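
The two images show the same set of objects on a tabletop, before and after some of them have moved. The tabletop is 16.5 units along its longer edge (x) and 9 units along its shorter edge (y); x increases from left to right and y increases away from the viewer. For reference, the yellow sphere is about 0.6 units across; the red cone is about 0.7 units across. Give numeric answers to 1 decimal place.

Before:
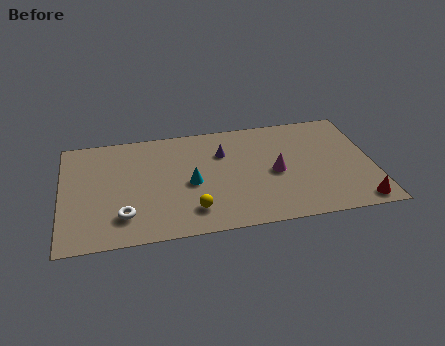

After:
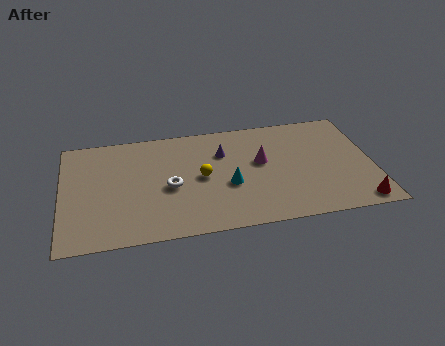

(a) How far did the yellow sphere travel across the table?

2.7

The yellow sphere was near (6.8, 1.9) before and (7.4, 4.5) after, so it travelled √(0.6² + 2.6²) ≈ 2.7 units.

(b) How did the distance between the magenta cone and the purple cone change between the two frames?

-1.1

Before: roughly 3.4 units apart; after: 2.3. That's 1.1 units closer together.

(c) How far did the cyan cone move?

2.1

The cyan cone moved from about (6.8, 4.1) to (8.8, 3.6), a distance of √(2.0² + 0.5²) ≈ 2.1.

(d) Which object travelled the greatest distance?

the white torus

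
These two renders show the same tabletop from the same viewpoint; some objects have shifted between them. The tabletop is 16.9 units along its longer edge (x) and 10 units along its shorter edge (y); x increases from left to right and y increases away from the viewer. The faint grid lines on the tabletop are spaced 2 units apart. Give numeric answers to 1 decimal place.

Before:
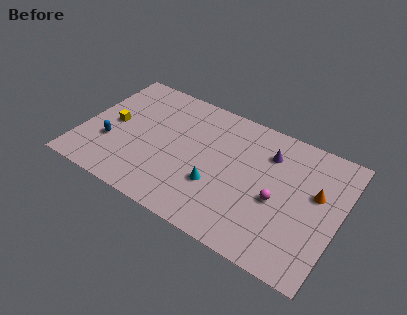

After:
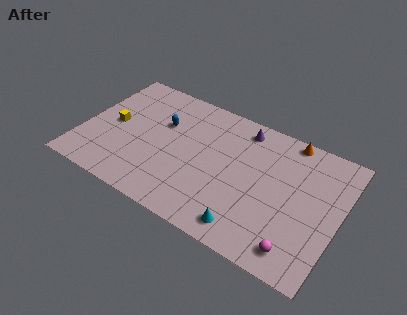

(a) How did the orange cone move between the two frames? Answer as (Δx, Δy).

(-2.2, 3.2)

From the two frames, the orange cone sits at roughly (15.3, 6.0) before and (13.1, 9.2) after.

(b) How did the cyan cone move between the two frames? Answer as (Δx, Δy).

(2.4, -2.0)

The cyan cone was at about (9.1, 3.4) and moved to about (11.5, 1.4).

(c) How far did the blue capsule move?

4.3

The blue capsule was near (2.0, 3.4) before and (5.0, 6.5) after, so it travelled √(3.0² + 3.1²) ≈ 4.3 units.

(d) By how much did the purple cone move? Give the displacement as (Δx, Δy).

(-1.9, 1.1)

The purple cone started near (12.0, 7.5) and ended near (10.1, 8.6).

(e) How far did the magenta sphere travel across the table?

3.3

The magenta sphere moved from about (13.0, 4.3) to (14.7, 1.5), a distance of √(1.7² + 2.8²) ≈ 3.3.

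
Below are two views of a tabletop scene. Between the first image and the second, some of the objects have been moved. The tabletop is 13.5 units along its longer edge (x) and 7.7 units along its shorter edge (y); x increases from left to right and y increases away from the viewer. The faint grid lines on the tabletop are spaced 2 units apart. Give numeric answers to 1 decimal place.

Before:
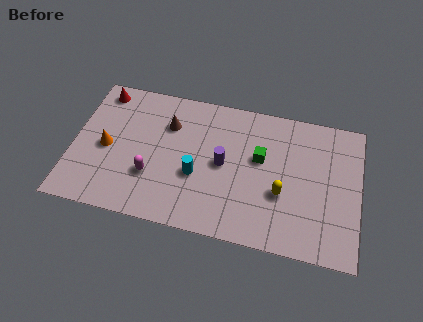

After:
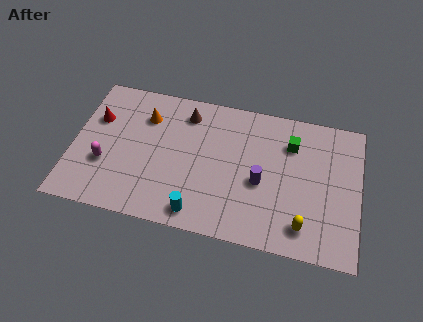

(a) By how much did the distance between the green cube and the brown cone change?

+0.5

Before: roughly 4.5 units apart; after: 5.0. That's 0.5 units further apart.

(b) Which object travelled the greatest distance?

the orange cone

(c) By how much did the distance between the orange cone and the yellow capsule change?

+0.5

They were about 8.3 units apart before and 8.8 after — 0.5 units further apart.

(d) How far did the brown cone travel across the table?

1.1

The brown cone moved from about (4.4, 5.5) to (5.2, 6.3), a distance of √(0.8² + 0.8²) ≈ 1.1.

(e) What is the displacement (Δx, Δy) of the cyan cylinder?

(0.2, -2.0)

From the two frames, the cyan cylinder sits at roughly (5.9, 3.0) before and (6.1, 1.0) after.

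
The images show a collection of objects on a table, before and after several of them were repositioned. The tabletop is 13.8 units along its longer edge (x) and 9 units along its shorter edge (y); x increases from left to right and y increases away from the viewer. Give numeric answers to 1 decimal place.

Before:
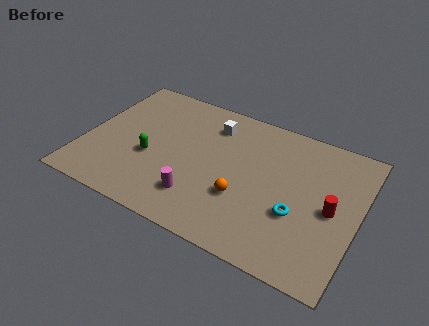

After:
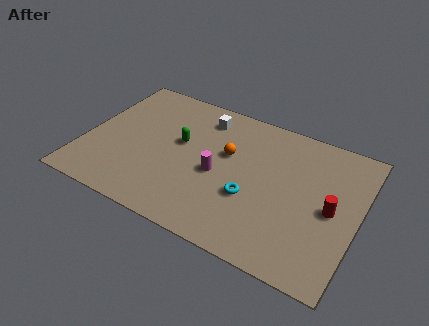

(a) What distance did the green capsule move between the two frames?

2.1

The green capsule was near (3.4, 3.6) before and (4.7, 5.2) after, so it travelled √(1.3² + 1.6²) ≈ 2.1 units.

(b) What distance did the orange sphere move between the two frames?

2.6

The orange sphere was near (8.2, 3.1) before and (7.1, 5.5) after, so it travelled √(1.1² + 2.4²) ≈ 2.6 units.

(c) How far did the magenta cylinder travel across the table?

2.0

The magenta cylinder moved from about (6.1, 2.1) to (6.8, 4.0), a distance of √(0.7² + 1.9²) ≈ 2.0.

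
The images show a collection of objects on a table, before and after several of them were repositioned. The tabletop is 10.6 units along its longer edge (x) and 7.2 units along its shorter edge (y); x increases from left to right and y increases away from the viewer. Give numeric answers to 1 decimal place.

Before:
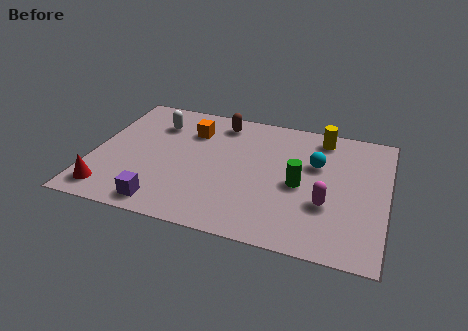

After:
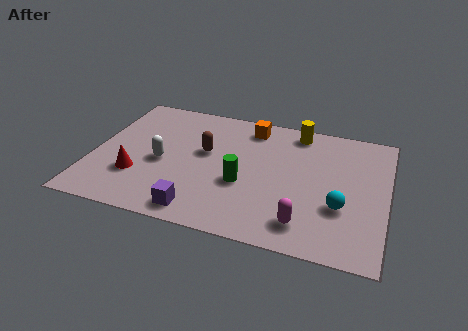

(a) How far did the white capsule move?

2.2

The white capsule moved from about (2.1, 5.4) to (2.5, 3.2), a distance of √(0.4² + 2.2²) ≈ 2.2.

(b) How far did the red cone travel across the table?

1.4

The red cone moved from about (0.8, 1.1) to (1.7, 2.2), a distance of √(0.9² + 1.1²) ≈ 1.4.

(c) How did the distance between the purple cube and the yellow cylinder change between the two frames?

-1.3

They were about 7.5 units apart before and 6.2 after — 1.3 units closer together.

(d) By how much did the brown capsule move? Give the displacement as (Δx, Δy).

(-0.4, -1.9)

The brown capsule started near (4.4, 6.1) and ended near (4.0, 4.2).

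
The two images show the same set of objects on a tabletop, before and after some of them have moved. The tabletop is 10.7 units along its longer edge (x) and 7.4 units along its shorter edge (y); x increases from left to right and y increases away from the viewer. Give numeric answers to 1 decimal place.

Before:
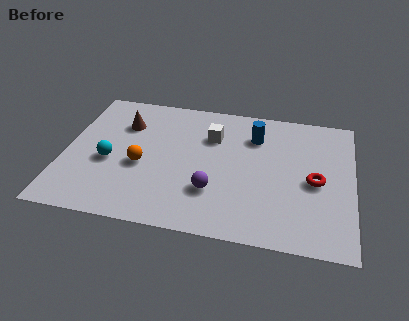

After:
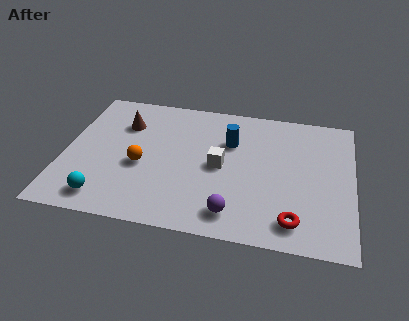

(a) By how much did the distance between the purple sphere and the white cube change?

-0.5

The distance was about 3.0 in the first image and 2.5 in the second, so they moved 0.5 units closer together.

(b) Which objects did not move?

the brown cone and the orange sphere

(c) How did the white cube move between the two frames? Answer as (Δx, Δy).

(0.4, -1.6)

From the two frames, the white cube sits at roughly (5.4, 5.2) before and (5.8, 3.6) after.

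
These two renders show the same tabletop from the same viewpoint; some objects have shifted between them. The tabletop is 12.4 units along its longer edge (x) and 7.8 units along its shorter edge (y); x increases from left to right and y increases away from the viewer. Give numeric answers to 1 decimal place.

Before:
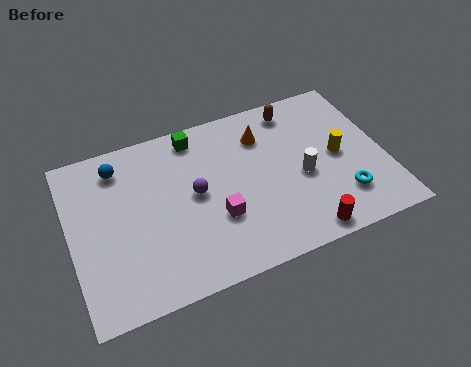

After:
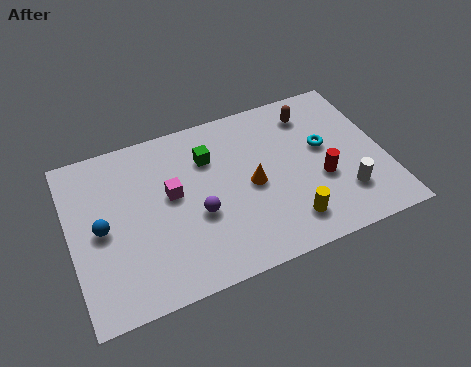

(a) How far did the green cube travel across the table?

1.3

The green cube moved from about (5.2, 6.8) to (5.6, 5.6), a distance of √(0.4² + 1.2²) ≈ 1.3.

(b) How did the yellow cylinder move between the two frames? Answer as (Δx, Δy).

(-2.3, -2.4)

The yellow cylinder was at about (10.6, 3.9) and moved to about (8.3, 1.5).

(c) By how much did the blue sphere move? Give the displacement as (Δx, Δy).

(-0.9, -2.6)

The blue sphere started near (2.1, 6.4) and ended near (1.2, 3.8).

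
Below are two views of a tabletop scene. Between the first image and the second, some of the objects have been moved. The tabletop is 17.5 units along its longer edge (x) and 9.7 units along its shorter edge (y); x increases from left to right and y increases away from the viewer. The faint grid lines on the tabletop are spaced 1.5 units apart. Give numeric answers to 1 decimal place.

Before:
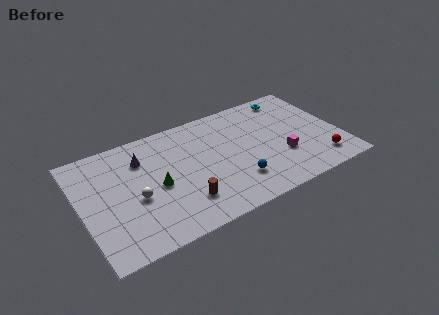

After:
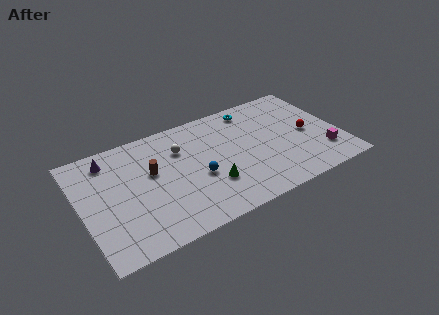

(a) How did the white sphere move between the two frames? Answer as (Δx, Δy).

(3.4, 2.8)

The white sphere started near (3.5, 4.1) and ended near (6.9, 6.9).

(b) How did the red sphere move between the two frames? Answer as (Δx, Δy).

(-0.4, 2.8)

The red sphere was at about (15.8, 1.8) and moved to about (15.4, 4.6).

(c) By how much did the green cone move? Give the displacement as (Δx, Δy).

(3.4, -1.5)

From the two frames, the green cone sits at roughly (5.0, 4.5) before and (8.4, 3.0) after.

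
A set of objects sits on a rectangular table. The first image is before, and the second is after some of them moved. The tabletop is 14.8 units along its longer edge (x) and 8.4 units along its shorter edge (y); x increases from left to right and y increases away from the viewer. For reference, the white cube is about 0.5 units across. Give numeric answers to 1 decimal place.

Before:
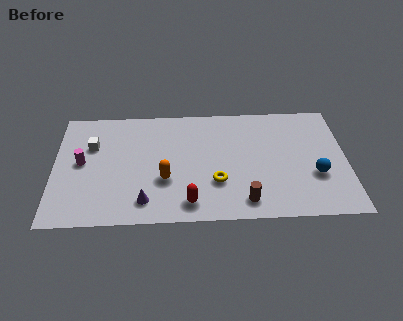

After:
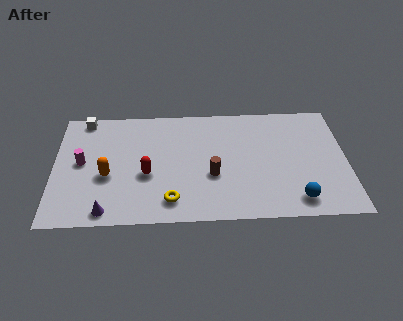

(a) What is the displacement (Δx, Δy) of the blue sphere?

(-1.0, -1.7)

From the two frames, the blue sphere sits at roughly (13.2, 3.0) before and (12.2, 1.3) after.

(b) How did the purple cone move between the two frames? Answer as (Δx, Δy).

(-1.9, -0.6)

The purple cone was at about (4.6, 1.5) and moved to about (2.7, 0.9).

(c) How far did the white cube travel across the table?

2.0

From (1.9, 5.6) to (1.5, 7.6), the white cube covered √(0.4² + 2.0²) ≈ 2.0 units.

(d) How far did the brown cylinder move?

2.5

The brown cylinder moved from about (9.6, 1.3) to (8.0, 3.2), a distance of √(1.6² + 1.9²) ≈ 2.5.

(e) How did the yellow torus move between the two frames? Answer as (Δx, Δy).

(-2.3, -1.2)

From the two frames, the yellow torus sits at roughly (8.2, 2.7) before and (5.9, 1.5) after.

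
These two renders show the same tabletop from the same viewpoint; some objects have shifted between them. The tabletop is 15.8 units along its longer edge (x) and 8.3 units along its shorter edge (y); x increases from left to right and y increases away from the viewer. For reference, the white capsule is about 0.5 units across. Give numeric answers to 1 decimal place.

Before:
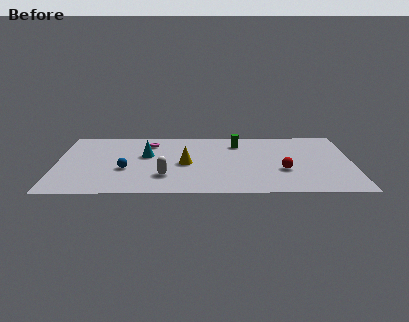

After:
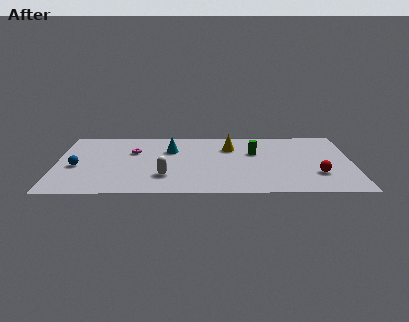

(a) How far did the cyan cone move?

1.5

From (4.8, 5.0) to (6.1, 5.7), the cyan cone covered √(1.3² + 0.7²) ≈ 1.5 units.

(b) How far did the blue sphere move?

2.6

The blue sphere was near (3.7, 3.2) before and (1.1, 3.6) after, so it travelled √(2.6² + 0.4²) ≈ 2.6 units.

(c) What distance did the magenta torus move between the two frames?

1.4

The magenta torus moved from about (5.0, 6.6) to (4.1, 5.5), a distance of √(0.9² + 1.1²) ≈ 1.4.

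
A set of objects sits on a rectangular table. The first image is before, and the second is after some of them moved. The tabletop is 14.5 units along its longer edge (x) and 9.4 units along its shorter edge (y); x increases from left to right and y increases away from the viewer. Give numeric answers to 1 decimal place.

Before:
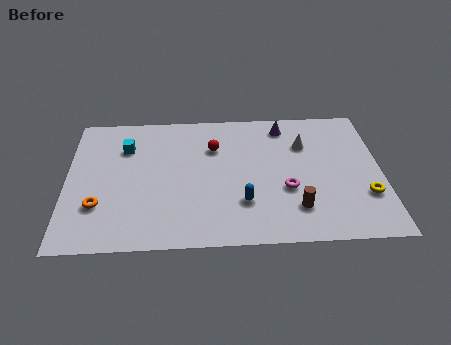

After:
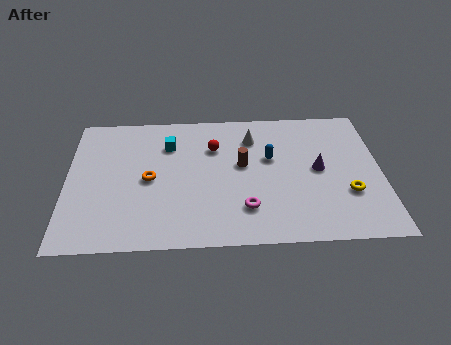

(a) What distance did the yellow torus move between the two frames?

0.8

The yellow torus was near (13.7, 2.9) before and (12.9, 3.1) after, so it travelled √(0.8² + 0.2²) ≈ 0.8 units.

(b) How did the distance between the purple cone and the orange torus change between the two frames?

-2.2

The distance was about 10.0 in the first image and 7.8 in the second, so they moved 2.2 units closer together.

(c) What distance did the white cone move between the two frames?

2.5

From (11.0, 6.6) to (8.6, 7.2), the white cone covered √(2.4² + 0.6²) ≈ 2.5 units.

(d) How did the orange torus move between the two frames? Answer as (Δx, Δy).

(2.3, 1.7)

The orange torus was at about (1.5, 2.8) and moved to about (3.8, 4.5).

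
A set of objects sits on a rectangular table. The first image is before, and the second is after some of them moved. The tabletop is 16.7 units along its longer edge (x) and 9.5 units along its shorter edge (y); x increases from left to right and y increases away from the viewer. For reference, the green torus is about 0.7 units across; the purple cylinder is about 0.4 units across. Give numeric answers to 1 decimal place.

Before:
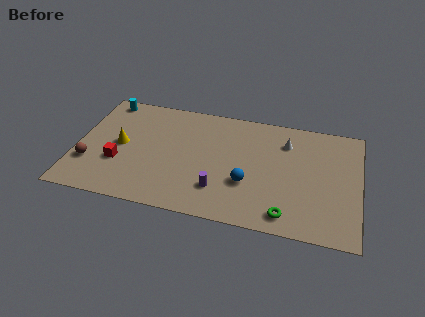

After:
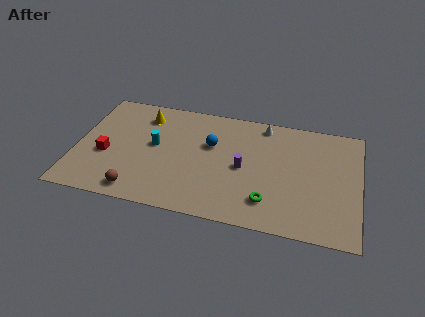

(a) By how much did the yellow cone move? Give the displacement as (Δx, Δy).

(1.2, 2.8)

The yellow cone started near (2.6, 4.8) and ended near (3.8, 7.6).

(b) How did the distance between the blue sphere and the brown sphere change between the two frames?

-3.1

They were about 9.3 units apart before and 6.2 after — 3.1 units closer together.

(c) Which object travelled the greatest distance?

the cyan cylinder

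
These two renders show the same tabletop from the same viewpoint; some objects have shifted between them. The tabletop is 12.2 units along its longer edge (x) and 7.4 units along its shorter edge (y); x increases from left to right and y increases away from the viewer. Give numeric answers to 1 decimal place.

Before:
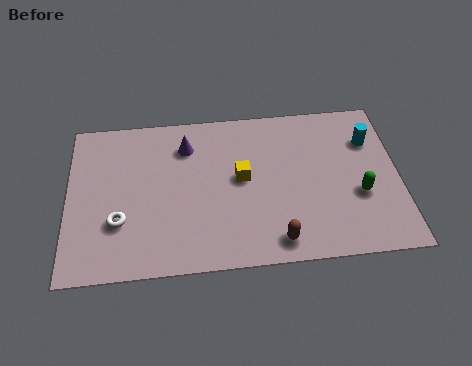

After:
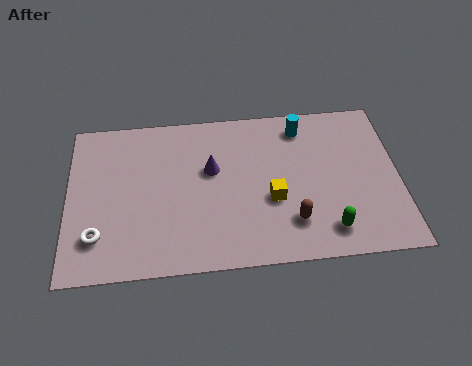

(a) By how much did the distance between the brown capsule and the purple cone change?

-1.7

Before: roughly 5.7 units apart; after: 4.0. That's 1.7 units closer together.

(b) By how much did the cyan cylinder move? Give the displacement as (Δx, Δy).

(-2.5, 0.9)

The cyan cylinder started near (11.2, 5.3) and ended near (8.7, 6.2).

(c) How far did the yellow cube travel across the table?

1.6

The yellow cube was near (6.4, 4.0) before and (7.5, 2.9) after, so it travelled √(1.1² + 1.1²) ≈ 1.6 units.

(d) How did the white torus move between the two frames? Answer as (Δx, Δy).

(-0.8, -0.6)

The white torus started near (1.9, 2.4) and ended near (1.1, 1.8).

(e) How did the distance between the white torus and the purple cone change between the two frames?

+0.9

Before: roughly 4.1 units apart; after: 5.0. That's 0.9 units further apart.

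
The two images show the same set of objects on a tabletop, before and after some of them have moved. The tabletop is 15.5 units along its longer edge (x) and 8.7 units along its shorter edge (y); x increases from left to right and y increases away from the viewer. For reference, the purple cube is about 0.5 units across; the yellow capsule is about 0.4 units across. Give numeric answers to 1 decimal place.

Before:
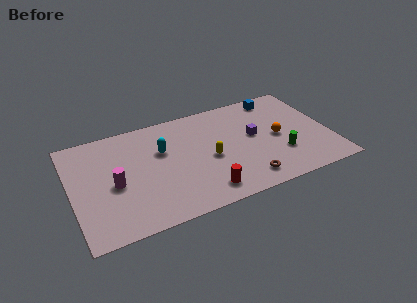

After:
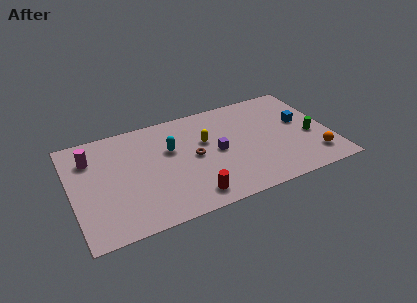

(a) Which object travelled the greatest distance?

the brown torus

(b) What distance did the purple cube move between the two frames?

2.4

The purple cube was near (11.0, 4.8) before and (8.7, 4.3) after, so it travelled √(2.3² + 0.5²) ≈ 2.4 units.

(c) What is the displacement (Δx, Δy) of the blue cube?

(1.1, -2.6)

The blue cube was at about (12.8, 7.6) and moved to about (13.9, 5.0).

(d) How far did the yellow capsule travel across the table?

1.5

From (8.2, 3.9) to (8.1, 5.4), the yellow capsule covered √(0.1² + 1.5²) ≈ 1.5 units.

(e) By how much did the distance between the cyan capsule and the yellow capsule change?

-1.1

They were about 3.2 units apart before and 2.1 after — 1.1 units closer together.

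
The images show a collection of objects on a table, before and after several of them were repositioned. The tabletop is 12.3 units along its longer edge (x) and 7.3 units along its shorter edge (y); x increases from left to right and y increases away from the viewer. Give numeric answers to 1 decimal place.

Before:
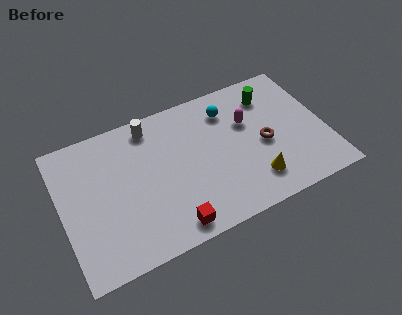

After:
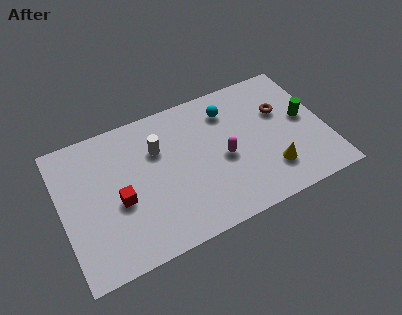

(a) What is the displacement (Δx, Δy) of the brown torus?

(1.0, 1.4)

The brown torus started near (9.4, 3.3) and ended near (10.4, 4.7).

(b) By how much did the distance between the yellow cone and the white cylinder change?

-0.5

The distance was about 6.4 in the first image and 5.9 in the second, so they moved 0.5 units closer together.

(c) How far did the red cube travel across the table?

3.0

The red cube was near (4.7, 0.9) before and (2.6, 3.1) after, so it travelled √(2.1² + 2.2²) ≈ 3.0 units.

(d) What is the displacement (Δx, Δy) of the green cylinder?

(1.4, -1.8)

From the two frames, the green cylinder sits at roughly (10.0, 5.7) before and (11.4, 3.9) after.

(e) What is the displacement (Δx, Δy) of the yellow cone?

(0.8, 0.2)

From the two frames, the yellow cone sits at roughly (8.7, 1.6) before and (9.5, 1.8) after.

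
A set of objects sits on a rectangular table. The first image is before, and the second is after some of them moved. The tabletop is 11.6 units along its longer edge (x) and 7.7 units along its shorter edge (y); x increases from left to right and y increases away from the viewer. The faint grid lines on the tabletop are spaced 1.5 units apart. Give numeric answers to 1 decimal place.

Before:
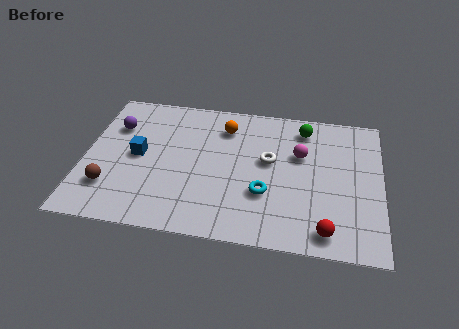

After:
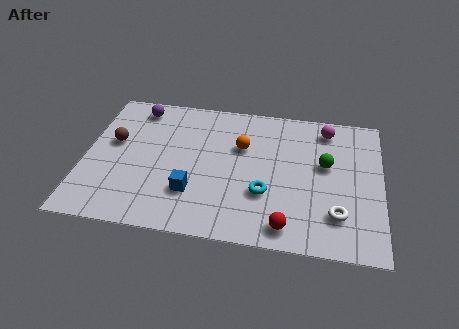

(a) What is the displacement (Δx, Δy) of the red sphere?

(-1.5, 0.0)

The red sphere was at about (9.5, 1.0) and moved to about (8.0, 1.0).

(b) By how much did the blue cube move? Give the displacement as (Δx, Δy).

(2.2, -1.7)

The blue cube started near (2.1, 3.9) and ended near (4.3, 2.2).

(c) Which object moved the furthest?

the white torus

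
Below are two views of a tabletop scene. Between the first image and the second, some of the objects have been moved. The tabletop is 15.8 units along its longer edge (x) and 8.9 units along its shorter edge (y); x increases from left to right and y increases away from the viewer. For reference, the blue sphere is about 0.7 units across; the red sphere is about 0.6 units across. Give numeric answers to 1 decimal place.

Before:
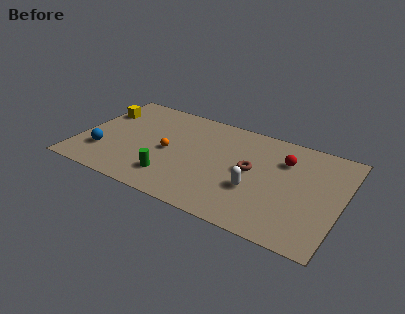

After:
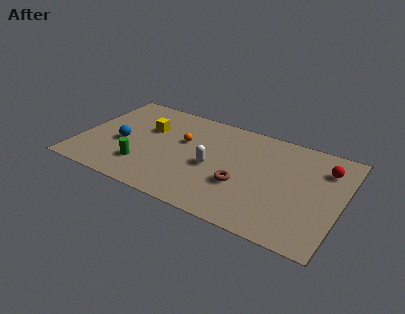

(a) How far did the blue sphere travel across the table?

1.6

The blue sphere was near (1.6, 2.5) before and (2.6, 3.8) after, so it travelled √(1.0² + 1.3²) ≈ 1.6 units.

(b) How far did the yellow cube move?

3.0

From (0.9, 6.3) to (3.9, 5.8), the yellow cube covered √(3.0² + 0.5²) ≈ 3.0 units.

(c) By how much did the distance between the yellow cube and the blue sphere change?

-1.5

The distance was about 3.9 in the first image and 2.4 in the second, so they moved 1.5 units closer together.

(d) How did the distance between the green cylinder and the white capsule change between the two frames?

-0.7

The distance was about 5.0 in the first image and 4.3 in the second, so they moved 0.7 units closer together.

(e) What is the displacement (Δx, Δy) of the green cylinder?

(-1.8, 0.3)

From the two frames, the green cylinder sits at roughly (5.9, 2.0) before and (4.1, 2.3) after.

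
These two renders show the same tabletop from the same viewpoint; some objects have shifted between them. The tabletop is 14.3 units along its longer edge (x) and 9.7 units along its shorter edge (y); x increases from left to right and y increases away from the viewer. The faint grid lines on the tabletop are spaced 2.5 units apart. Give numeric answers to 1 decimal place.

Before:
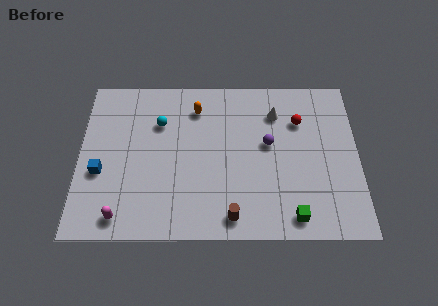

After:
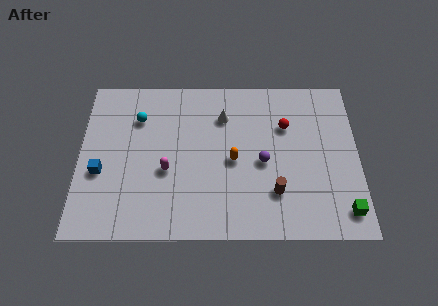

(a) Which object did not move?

the blue cube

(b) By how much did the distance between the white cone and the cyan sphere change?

-1.6

The distance was about 6.0 in the first image and 4.4 in the second, so they moved 1.6 units closer together.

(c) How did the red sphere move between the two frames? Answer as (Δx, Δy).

(-0.7, -0.3)

From the two frames, the red sphere sits at roughly (11.3, 6.9) before and (10.6, 6.6) after.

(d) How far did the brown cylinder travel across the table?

2.6

From (7.8, 1.2) to (10.0, 2.6), the brown cylinder covered √(2.2² + 1.4²) ≈ 2.6 units.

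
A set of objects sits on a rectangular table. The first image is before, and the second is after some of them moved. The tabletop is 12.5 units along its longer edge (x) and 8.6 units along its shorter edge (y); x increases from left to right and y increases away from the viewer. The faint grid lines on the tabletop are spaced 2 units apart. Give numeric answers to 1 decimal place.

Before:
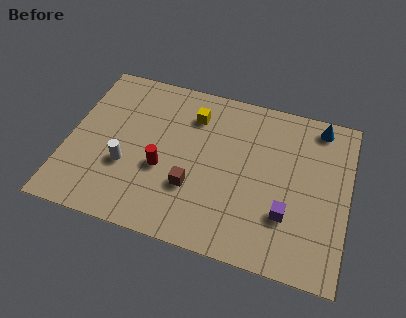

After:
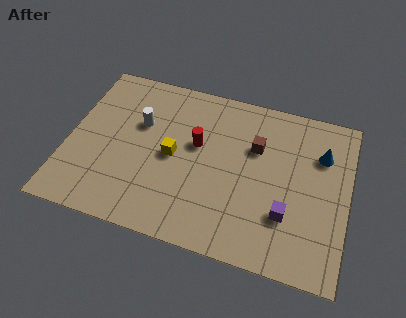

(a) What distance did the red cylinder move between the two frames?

2.2

From (4.3, 3.4) to (5.7, 5.1), the red cylinder covered √(1.4² + 1.7²) ≈ 2.2 units.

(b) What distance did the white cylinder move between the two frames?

2.4

The white cylinder was near (2.7, 3.1) before and (3.1, 5.5) after, so it travelled √(0.4² + 2.4²) ≈ 2.4 units.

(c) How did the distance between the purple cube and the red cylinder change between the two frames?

-0.8

Before: roughly 5.7 units apart; after: 4.9. That's 0.8 units closer together.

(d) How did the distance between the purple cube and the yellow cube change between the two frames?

-0.6

The distance was about 6.0 in the first image and 5.4 in the second, so they moved 0.6 units closer together.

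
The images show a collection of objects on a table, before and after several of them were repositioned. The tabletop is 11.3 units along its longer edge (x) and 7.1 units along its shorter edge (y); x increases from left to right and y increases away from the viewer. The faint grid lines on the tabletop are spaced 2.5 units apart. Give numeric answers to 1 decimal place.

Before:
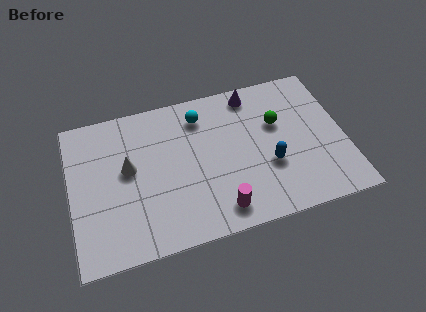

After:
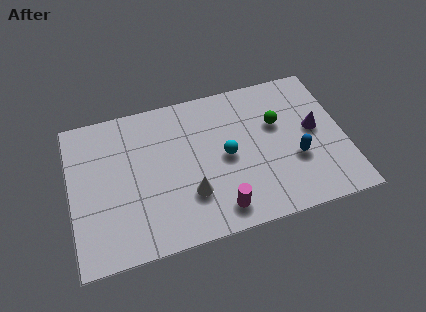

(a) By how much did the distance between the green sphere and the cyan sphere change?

-0.9

They were about 3.3 units apart before and 2.4 after — 0.9 units closer together.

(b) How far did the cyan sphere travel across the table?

2.4

The cyan sphere moved from about (5.5, 5.7) to (6.4, 3.5), a distance of √(0.9² + 2.2²) ≈ 2.4.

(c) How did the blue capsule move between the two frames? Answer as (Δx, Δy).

(1.1, 0.0)

From the two frames, the blue capsule sits at roughly (8.1, 2.6) before and (9.2, 2.6) after.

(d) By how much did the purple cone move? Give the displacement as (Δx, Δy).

(2.4, -2.4)

From the two frames, the purple cone sits at roughly (7.7, 6.2) before and (10.1, 3.8) after.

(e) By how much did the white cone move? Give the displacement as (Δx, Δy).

(2.4, -1.9)

The white cone was at about (2.4, 4.0) and moved to about (4.8, 2.1).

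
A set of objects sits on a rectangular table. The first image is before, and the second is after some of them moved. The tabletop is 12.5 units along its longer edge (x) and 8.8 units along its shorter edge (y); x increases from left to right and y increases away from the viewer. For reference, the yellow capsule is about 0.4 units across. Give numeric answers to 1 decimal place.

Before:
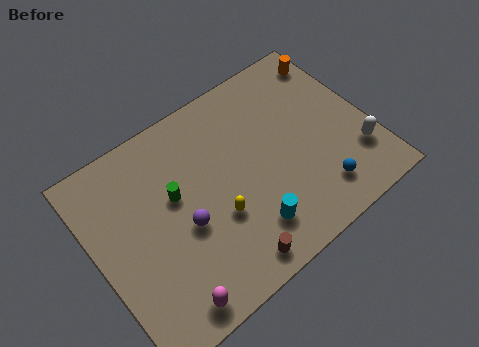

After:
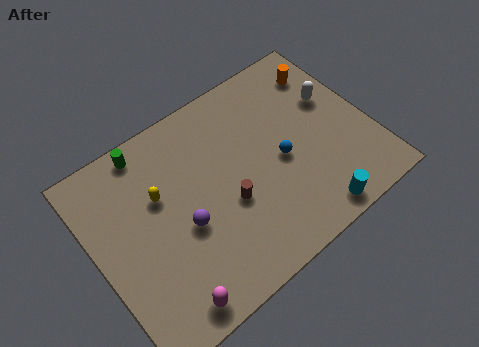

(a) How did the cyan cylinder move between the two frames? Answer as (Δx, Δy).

(2.7, -1.0)

From the two frames, the cyan cylinder sits at roughly (6.4, 1.9) before and (9.1, 0.9) after.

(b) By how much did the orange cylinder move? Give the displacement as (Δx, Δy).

(-0.5, -0.4)

From the two frames, the orange cylinder sits at roughly (11.7, 7.4) before and (11.2, 7.0) after.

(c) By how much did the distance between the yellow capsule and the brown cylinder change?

+1.2

The distance was about 2.2 in the first image and 3.4 in the second, so they moved 1.2 units further apart.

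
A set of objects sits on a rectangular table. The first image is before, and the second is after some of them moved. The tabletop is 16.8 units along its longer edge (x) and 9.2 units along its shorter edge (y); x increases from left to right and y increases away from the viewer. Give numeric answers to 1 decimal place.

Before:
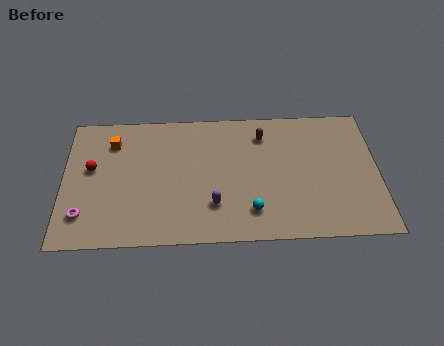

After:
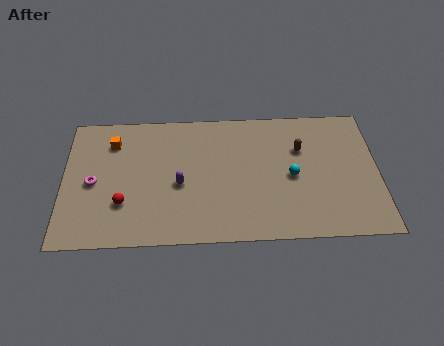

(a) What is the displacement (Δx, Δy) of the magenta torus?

(0.5, 2.2)

The magenta torus was at about (1.1, 2.1) and moved to about (1.6, 4.3).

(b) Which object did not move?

the orange cube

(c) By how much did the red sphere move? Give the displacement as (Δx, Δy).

(1.7, -2.5)

From the two frames, the red sphere sits at roughly (1.5, 5.3) before and (3.2, 2.8) after.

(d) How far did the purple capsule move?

2.3

From (8.0, 2.5) to (6.2, 4.0), the purple capsule covered √(1.8² + 1.5²) ≈ 2.3 units.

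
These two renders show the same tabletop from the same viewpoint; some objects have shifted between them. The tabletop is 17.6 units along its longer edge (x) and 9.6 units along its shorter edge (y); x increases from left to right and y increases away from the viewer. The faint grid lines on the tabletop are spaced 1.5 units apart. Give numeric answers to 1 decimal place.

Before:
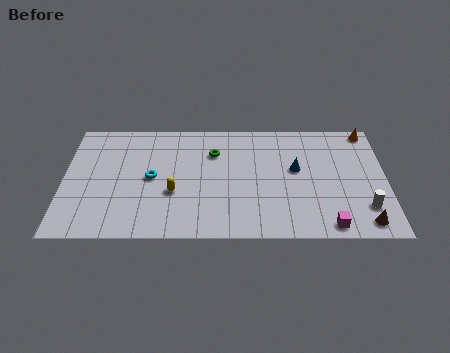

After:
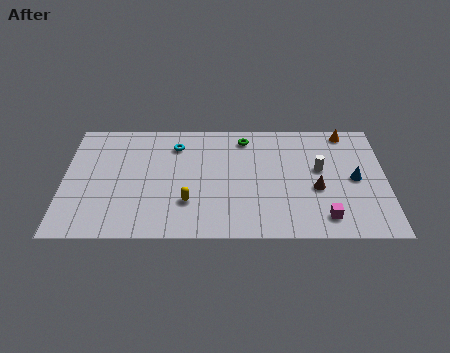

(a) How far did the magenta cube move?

0.6

The magenta cube moved from about (14.4, 1.0) to (14.2, 1.6), a distance of √(0.2² + 0.6²) ≈ 0.6.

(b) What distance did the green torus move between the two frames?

2.1

The green torus was near (8.2, 6.9) before and (9.9, 8.1) after, so it travelled √(1.7² + 1.2²) ≈ 2.1 units.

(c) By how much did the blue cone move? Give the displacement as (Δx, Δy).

(3.2, -0.8)

The blue cone started near (12.7, 5.5) and ended near (15.9, 4.7).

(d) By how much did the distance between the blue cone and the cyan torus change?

+2.3

Before: roughly 7.9 units apart; after: 10.2. That's 2.3 units further apart.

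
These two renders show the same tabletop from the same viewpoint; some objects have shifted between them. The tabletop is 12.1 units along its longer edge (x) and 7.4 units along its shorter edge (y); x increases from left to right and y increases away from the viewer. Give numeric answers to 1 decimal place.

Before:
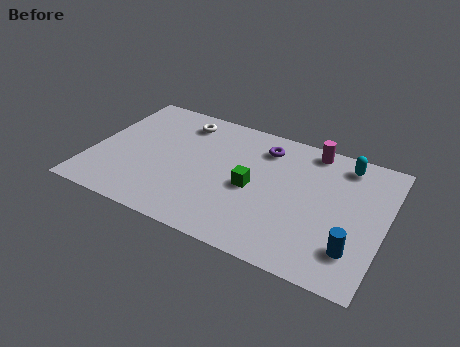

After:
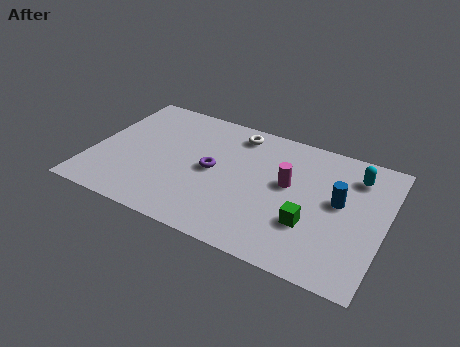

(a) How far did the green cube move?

2.7

The green cube was near (6.7, 3.4) before and (9.2, 2.4) after, so it travelled √(2.5² + 1.0²) ≈ 2.7 units.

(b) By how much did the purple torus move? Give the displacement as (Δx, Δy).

(-1.9, -2.2)

The purple torus was at about (6.9, 5.9) and moved to about (5.0, 3.7).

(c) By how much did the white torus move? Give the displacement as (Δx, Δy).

(2.3, 0.2)

The white torus started near (3.4, 6.1) and ended near (5.7, 6.3).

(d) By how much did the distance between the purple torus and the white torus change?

-0.8

The distance was about 3.5 in the first image and 2.7 in the second, so they moved 0.8 units closer together.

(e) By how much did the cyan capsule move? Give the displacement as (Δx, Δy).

(0.5, -0.5)

The cyan capsule started near (10.2, 6.3) and ended near (10.7, 5.8).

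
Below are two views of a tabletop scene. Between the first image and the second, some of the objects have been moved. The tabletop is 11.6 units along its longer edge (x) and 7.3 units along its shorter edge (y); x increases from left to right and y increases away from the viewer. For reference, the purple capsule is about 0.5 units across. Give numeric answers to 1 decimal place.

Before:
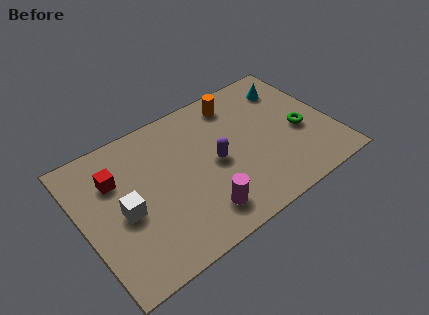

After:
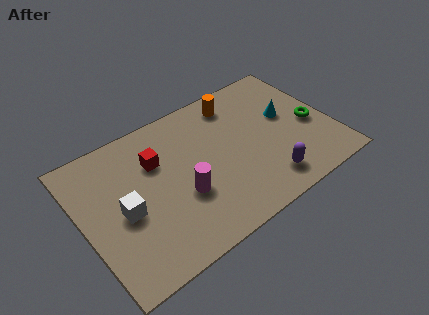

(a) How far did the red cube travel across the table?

1.9

The red cube was near (1.7, 5.1) before and (3.6, 5.0) after, so it travelled √(1.9² + 0.1²) ≈ 1.9 units.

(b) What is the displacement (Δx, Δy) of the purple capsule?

(2.0, -2.2)

The purple capsule was at about (6.1, 3.5) and moved to about (8.1, 1.3).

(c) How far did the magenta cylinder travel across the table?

1.4

From (5.0, 1.4) to (4.4, 2.7), the magenta cylinder covered √(0.6² + 1.3²) ≈ 1.4 units.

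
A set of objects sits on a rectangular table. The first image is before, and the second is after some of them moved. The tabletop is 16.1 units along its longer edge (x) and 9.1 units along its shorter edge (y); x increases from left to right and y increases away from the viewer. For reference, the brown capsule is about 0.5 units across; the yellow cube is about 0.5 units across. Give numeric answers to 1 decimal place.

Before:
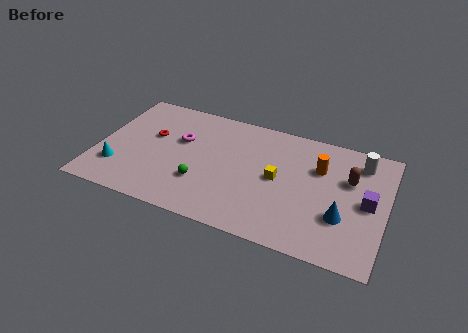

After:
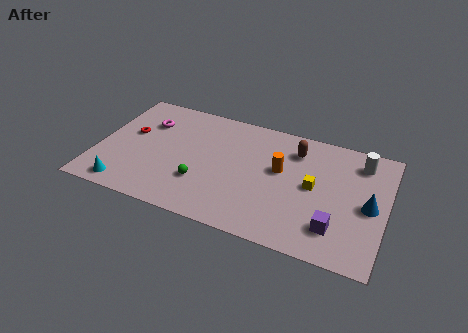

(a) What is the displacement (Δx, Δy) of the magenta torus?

(-2.0, 0.8)

From the two frames, the magenta torus sits at roughly (4.5, 5.7) before and (2.5, 6.5) after.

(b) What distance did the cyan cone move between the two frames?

1.4

From (1.3, 2.4) to (1.9, 1.1), the cyan cone covered √(0.6² + 1.3²) ≈ 1.4 units.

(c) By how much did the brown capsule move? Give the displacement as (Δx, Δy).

(-3.1, 1.2)

The brown capsule was at about (14.0, 5.9) and moved to about (10.9, 7.1).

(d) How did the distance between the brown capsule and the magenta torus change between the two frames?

-1.1

They were about 9.5 units apart before and 8.4 after — 1.1 units closer together.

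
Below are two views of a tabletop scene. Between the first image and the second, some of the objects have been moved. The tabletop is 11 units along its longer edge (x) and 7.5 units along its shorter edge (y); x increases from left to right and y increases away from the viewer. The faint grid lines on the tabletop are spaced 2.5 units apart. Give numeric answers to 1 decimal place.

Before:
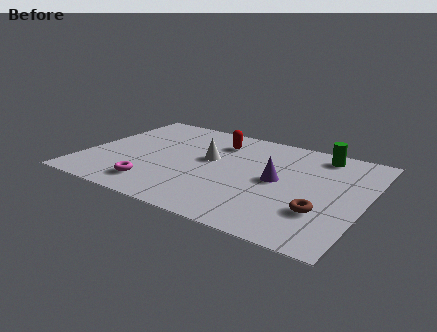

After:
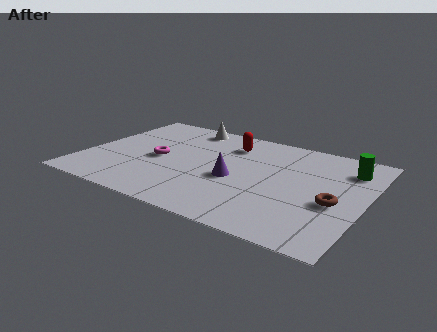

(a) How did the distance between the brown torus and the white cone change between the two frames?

+2.2

Before: roughly 5.1 units apart; after: 7.3. That's 2.2 units further apart.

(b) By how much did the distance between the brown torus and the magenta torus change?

+0.5

Before: roughly 6.5 units apart; after: 7.0. That's 0.5 units further apart.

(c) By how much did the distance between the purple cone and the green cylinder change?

+1.9

They were about 3.0 units apart before and 4.9 after — 1.9 units further apart.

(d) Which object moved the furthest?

the white cone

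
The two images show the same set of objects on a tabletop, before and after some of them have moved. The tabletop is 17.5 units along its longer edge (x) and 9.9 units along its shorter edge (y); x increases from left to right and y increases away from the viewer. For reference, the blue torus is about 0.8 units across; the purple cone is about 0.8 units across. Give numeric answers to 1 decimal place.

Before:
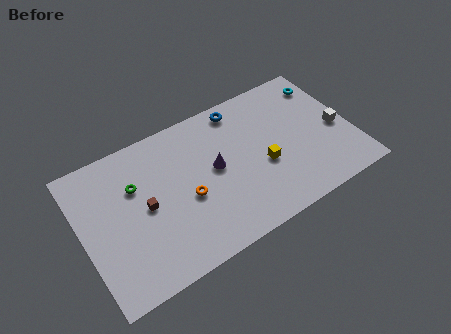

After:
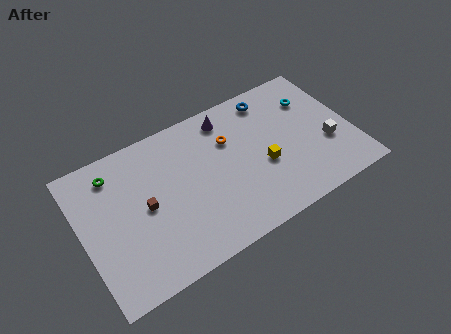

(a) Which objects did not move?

the brown cube and the yellow cube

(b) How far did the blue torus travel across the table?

2.0

The blue torus was near (10.8, 8.7) before and (12.8, 8.5) after, so it travelled √(2.0² + 0.2²) ≈ 2.0 units.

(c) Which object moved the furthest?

the orange torus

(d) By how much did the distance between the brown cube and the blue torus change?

+1.7

They were about 7.8 units apart before and 9.5 after — 1.7 units further apart.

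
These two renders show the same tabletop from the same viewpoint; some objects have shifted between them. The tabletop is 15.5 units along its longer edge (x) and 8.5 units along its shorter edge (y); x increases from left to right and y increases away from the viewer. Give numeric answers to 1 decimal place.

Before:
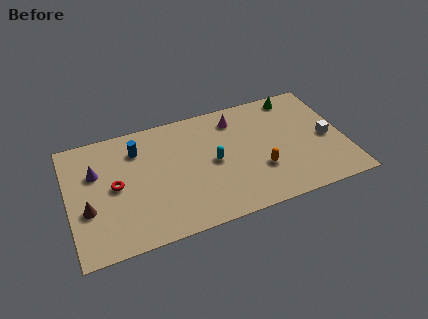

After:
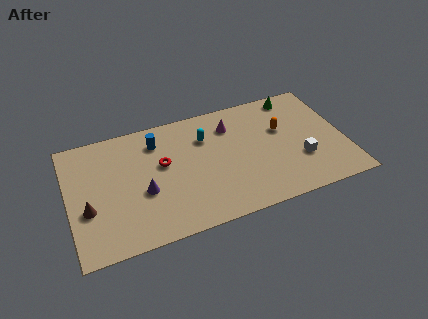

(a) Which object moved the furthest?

the purple cone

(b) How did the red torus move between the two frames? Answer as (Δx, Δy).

(2.7, 0.7)

The red torus started near (2.6, 4.3) and ended near (5.3, 5.0).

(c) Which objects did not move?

the green cone and the brown cone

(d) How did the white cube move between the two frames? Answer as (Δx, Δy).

(-1.6, -1.1)

The white cube was at about (14.5, 3.9) and moved to about (12.9, 2.8).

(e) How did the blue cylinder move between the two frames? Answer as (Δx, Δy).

(1.1, 0.2)

From the two frames, the blue cylinder sits at roughly (4.0, 6.5) before and (5.1, 6.7) after.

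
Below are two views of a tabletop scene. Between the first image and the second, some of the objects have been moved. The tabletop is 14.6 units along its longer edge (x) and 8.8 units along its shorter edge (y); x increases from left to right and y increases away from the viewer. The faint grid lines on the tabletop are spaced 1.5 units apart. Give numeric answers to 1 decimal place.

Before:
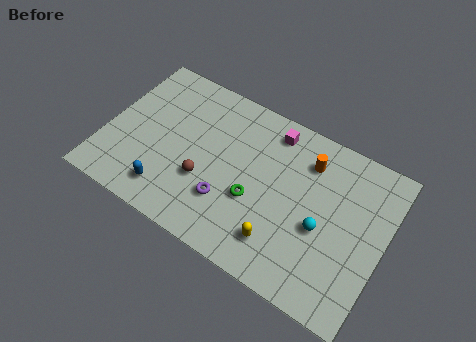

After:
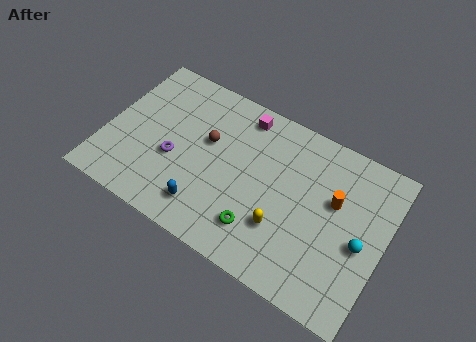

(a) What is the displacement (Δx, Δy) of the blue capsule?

(2.0, 0.1)

The blue capsule was at about (3.7, 1.6) and moved to about (5.7, 1.7).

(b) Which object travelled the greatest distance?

the purple torus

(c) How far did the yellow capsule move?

0.8

The yellow capsule moved from about (9.6, 1.9) to (9.6, 2.7), a distance of √(0.0² + 0.8²) ≈ 0.8.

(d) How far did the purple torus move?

3.1

From (6.7, 2.6) to (3.7, 3.5), the purple torus covered √(3.0² + 0.9²) ≈ 3.1 units.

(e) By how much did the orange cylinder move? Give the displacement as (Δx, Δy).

(1.6, -1.4)

From the two frames, the orange cylinder sits at roughly (10.3, 6.8) before and (11.9, 5.4) after.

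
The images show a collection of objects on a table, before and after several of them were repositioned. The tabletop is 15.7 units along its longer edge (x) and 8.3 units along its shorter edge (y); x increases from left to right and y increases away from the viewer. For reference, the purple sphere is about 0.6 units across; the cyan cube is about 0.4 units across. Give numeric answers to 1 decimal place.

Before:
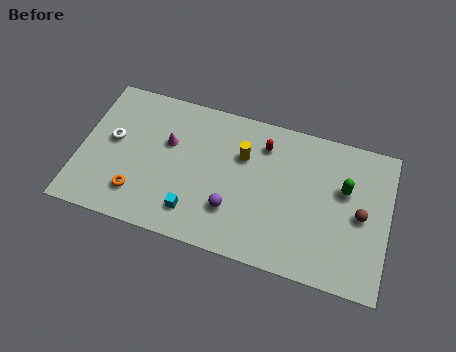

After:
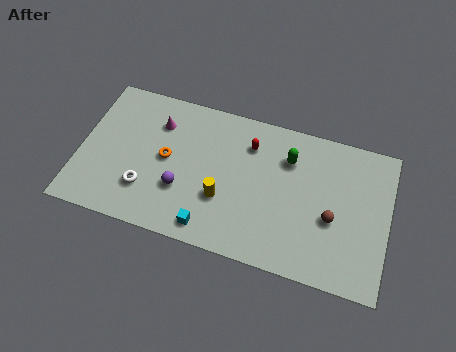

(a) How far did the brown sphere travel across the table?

1.5

The brown sphere was near (14.3, 4.0) before and (12.9, 3.4) after, so it travelled √(1.4² + 0.6²) ≈ 1.5 units.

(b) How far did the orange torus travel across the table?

2.7

From (3.1, 1.9) to (4.4, 4.3), the orange torus covered √(1.3² + 2.4²) ≈ 2.7 units.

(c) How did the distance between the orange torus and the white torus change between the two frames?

-0.9

Before: roughly 3.1 units apart; after: 2.2. That's 0.9 units closer together.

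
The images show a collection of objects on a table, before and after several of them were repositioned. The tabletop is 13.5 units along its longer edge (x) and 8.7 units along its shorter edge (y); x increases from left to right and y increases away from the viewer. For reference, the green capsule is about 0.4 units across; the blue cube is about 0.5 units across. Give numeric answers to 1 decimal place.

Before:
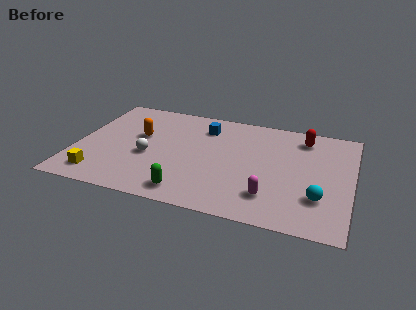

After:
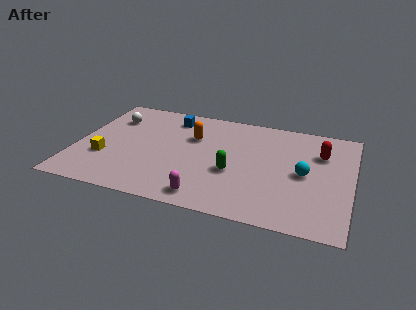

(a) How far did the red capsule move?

1.4

From (11.0, 7.2) to (11.9, 6.1), the red capsule covered √(0.9² + 1.1²) ≈ 1.4 units.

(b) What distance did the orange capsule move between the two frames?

2.7

From (3.0, 5.2) to (5.6, 5.8), the orange capsule covered √(2.6² + 0.6²) ≈ 2.7 units.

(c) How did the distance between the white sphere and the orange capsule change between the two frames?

+2.4

They were about 1.7 units apart before and 4.1 after — 2.4 units further apart.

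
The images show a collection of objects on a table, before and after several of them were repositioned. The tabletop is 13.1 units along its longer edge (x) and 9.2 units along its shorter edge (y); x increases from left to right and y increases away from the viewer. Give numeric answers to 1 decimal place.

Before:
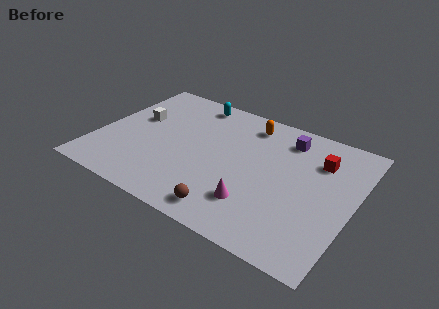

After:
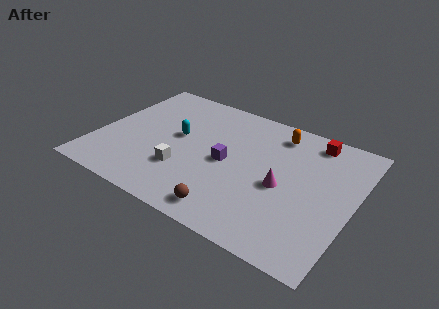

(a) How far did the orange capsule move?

1.5

The orange capsule moved from about (7.3, 7.7) to (8.8, 7.7), a distance of √(1.5² + 0.0²) ≈ 1.5.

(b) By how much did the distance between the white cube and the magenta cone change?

-2.4

They were about 7.5 units apart before and 5.1 after — 2.4 units closer together.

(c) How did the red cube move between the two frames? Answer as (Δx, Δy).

(-0.5, 1.3)

The red cube was at about (11.1, 6.7) and moved to about (10.6, 8.0).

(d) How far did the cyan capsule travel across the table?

3.0

The cyan capsule was near (4.3, 8.1) before and (4.0, 5.1) after, so it travelled √(0.3² + 3.0²) ≈ 3.0 units.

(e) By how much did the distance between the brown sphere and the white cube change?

-4.0

Before: roughly 7.1 units apart; after: 3.1. That's 4.0 units closer together.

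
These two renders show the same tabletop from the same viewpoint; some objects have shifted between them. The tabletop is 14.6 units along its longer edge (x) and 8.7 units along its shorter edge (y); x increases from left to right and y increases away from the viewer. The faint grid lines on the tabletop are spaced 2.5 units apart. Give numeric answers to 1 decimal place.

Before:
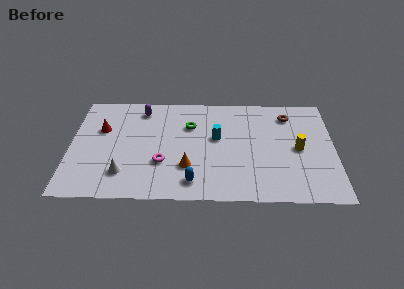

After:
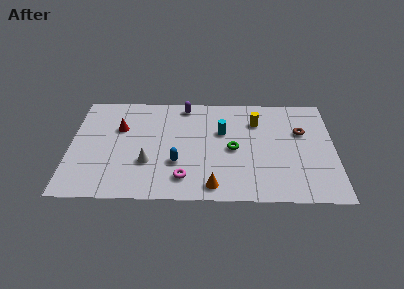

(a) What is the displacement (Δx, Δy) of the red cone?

(1.0, 0.1)

From the two frames, the red cone sits at roughly (1.7, 5.6) before and (2.7, 5.7) after.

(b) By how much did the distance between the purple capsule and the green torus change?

+1.5

Before: roughly 3.0 units apart; after: 4.5. That's 1.5 units further apart.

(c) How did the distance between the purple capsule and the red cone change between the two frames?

+1.3

Before: roughly 2.8 units apart; after: 4.1. That's 1.3 units further apart.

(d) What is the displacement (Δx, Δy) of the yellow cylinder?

(-2.3, 2.2)

The yellow cylinder started near (12.6, 4.2) and ended near (10.3, 6.4).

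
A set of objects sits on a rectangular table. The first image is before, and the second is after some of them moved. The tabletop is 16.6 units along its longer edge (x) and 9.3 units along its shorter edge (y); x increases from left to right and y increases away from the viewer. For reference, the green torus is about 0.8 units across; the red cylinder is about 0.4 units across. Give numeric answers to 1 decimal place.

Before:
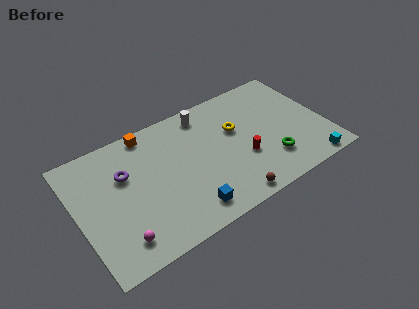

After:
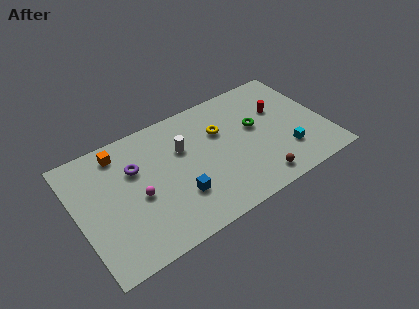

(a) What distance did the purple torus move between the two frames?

0.7

The purple torus was near (3.3, 6.1) before and (4.0, 6.2) after, so it travelled √(0.7² + 0.1²) ≈ 0.7 units.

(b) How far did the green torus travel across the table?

3.0

The green torus moved from about (12.6, 2.4) to (12.1, 5.4), a distance of √(0.5² + 3.0²) ≈ 3.0.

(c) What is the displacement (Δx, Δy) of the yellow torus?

(-1.0, 0.4)

The yellow torus started near (10.8, 5.8) and ended near (9.8, 6.2).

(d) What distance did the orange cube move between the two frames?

2.1

The orange cube moved from about (5.2, 8.4) to (3.2, 7.9), a distance of √(2.0² + 0.5²) ≈ 2.1.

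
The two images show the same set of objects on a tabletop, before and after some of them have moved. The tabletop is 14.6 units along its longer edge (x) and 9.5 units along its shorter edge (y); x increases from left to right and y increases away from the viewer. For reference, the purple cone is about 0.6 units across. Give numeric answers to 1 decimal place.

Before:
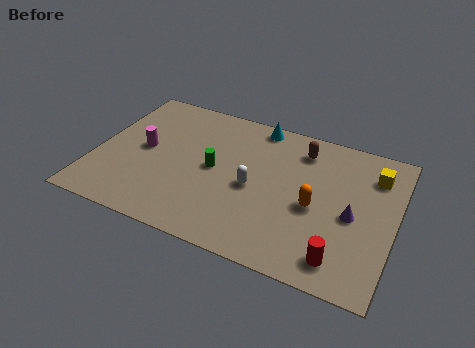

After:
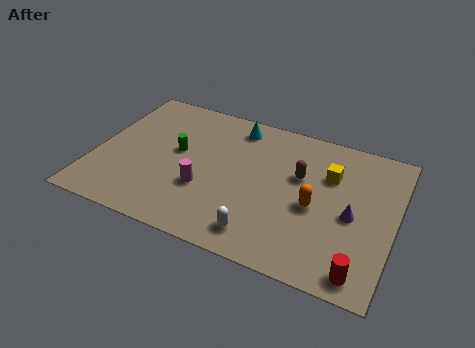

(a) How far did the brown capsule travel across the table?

1.8

The brown capsule moved from about (9.8, 7.7) to (9.9, 5.9), a distance of √(0.1² + 1.8²) ≈ 1.8.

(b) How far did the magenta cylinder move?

3.6

From (2.3, 4.9) to (5.5, 3.3), the magenta cylinder covered √(3.2² + 1.6²) ≈ 3.6 units.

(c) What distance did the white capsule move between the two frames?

2.9

From (7.8, 4.3) to (8.5, 1.5), the white capsule covered √(0.7² + 2.8²) ≈ 2.9 units.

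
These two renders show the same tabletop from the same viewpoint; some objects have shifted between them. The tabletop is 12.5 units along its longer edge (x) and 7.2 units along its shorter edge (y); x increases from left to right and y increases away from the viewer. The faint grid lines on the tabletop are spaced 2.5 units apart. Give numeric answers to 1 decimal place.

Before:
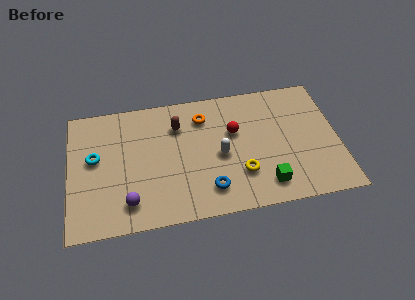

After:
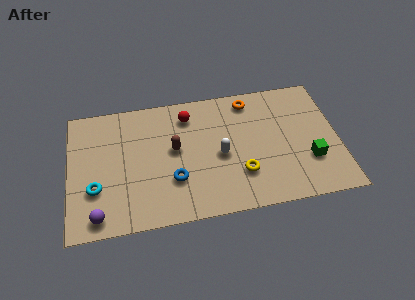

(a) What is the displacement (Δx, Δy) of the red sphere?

(-2.1, 1.3)

The red sphere started near (7.7, 4.5) and ended near (5.6, 5.8).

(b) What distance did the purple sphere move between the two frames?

1.5

The purple sphere was near (2.7, 1.4) before and (1.3, 0.9) after, so it travelled √(1.4² + 0.5²) ≈ 1.5 units.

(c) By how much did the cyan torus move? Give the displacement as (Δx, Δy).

(0.0, -1.7)

The cyan torus started near (1.2, 4.1) and ended near (1.2, 2.4).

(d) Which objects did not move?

the yellow torus and the white capsule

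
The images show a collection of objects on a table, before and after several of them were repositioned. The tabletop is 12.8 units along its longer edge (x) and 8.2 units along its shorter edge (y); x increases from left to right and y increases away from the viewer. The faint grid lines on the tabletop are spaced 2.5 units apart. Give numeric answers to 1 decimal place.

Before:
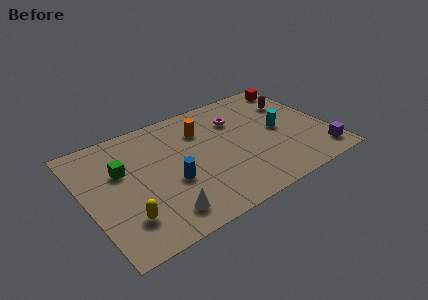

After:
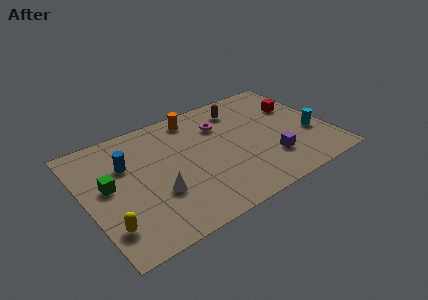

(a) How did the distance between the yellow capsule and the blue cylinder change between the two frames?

+1.0

They were about 2.9 units apart before and 3.9 after — 1.0 units further apart.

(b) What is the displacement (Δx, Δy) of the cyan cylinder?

(1.5, -1.1)

The cyan cylinder started near (10.3, 4.1) and ended near (11.8, 3.0).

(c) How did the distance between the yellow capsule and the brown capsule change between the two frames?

-1.3

The distance was about 10.4 in the first image and 9.1 in the second, so they moved 1.3 units closer together.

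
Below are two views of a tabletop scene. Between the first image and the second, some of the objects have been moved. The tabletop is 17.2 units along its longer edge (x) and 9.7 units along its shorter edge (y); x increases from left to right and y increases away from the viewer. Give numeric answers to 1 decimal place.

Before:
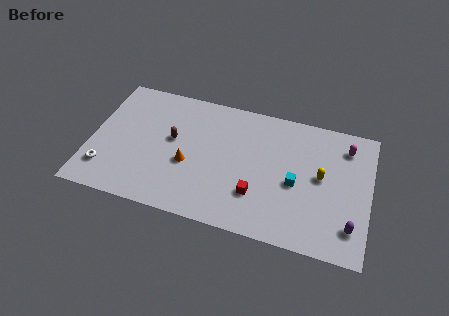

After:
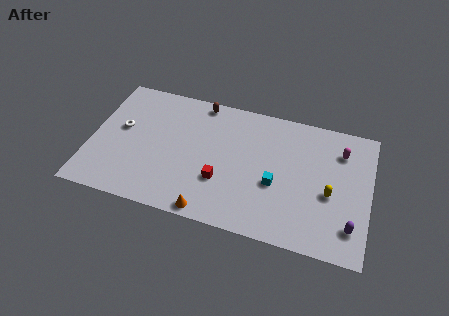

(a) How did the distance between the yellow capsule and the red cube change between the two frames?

+2.2

The distance was about 4.5 in the first image and 6.7 in the second, so they moved 2.2 units further apart.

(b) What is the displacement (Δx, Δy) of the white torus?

(0.7, 3.3)

The white torus was at about (1.1, 2.2) and moved to about (1.8, 5.5).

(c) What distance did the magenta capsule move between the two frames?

0.5

From (15.6, 7.8) to (15.3, 7.4), the magenta capsule covered √(0.3² + 0.4²) ≈ 0.5 units.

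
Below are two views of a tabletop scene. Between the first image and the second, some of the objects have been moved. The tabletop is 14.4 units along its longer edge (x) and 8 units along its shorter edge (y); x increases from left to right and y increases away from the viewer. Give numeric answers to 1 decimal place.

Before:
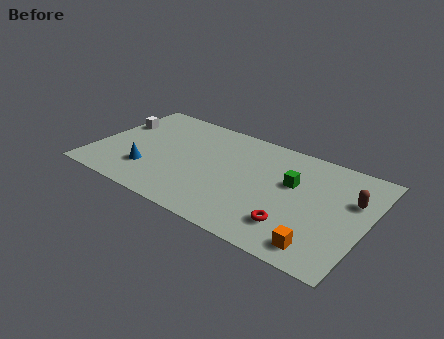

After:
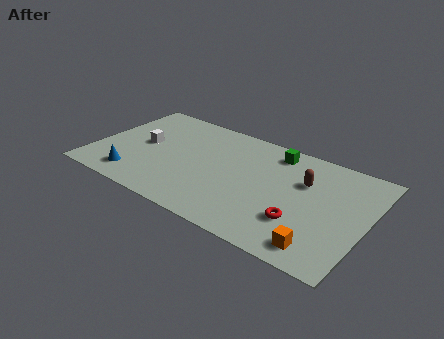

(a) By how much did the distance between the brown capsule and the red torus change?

-1.3

The distance was about 4.2 in the first image and 2.9 in the second, so they moved 1.3 units closer together.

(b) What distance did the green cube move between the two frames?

2.2

The green cube moved from about (10.4, 4.9) to (9.2, 6.8), a distance of √(1.2² + 1.9²) ≈ 2.2.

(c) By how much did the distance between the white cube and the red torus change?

-1.8

The distance was about 10.7 in the first image and 8.9 in the second, so they moved 1.8 units closer together.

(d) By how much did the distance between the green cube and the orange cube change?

+2.2

They were about 4.2 units apart before and 6.4 after — 2.2 units further apart.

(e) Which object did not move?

the orange cube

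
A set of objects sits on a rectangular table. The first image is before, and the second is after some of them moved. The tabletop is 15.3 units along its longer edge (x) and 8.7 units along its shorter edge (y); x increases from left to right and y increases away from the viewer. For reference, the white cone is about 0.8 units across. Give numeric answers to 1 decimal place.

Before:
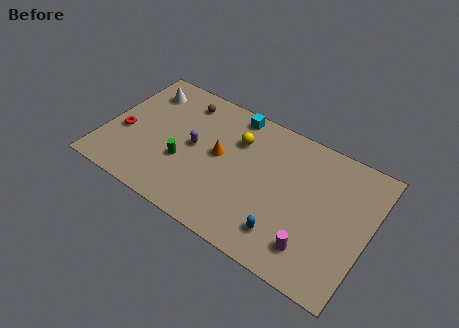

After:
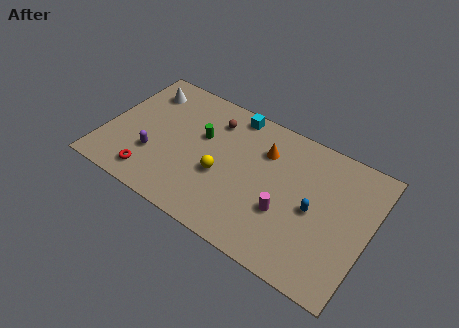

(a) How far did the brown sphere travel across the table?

1.9

The brown sphere was near (4.0, 7.2) before and (5.9, 6.8) after, so it travelled √(1.9² + 0.4²) ≈ 1.9 units.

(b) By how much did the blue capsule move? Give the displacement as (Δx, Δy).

(1.3, 2.3)

The blue capsule started near (10.9, 1.8) and ended near (12.2, 4.1).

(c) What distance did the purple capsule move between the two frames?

2.7

The purple capsule was near (5.1, 4.5) before and (3.0, 2.8) after, so it travelled √(2.1² + 1.7²) ≈ 2.7 units.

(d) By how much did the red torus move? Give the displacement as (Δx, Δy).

(2.0, -2.1)

The red torus was at about (1.1, 3.5) and moved to about (3.1, 1.4).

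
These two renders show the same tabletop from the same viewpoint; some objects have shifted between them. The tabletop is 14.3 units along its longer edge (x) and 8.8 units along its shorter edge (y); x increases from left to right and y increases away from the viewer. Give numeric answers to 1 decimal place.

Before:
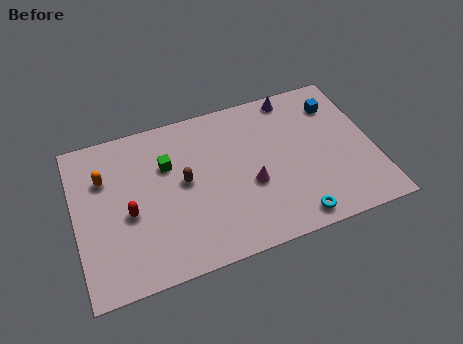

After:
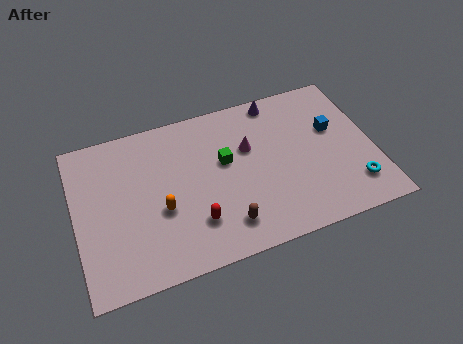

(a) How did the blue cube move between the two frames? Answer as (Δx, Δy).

(-0.3, -1.4)

The blue cube started near (12.8, 6.8) and ended near (12.5, 5.4).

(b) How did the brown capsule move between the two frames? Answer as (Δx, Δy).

(1.7, -3.0)

The brown capsule was at about (5.2, 4.7) and moved to about (6.9, 1.7).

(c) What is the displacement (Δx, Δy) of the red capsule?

(3.0, -1.5)

The red capsule was at about (2.5, 3.8) and moved to about (5.5, 2.3).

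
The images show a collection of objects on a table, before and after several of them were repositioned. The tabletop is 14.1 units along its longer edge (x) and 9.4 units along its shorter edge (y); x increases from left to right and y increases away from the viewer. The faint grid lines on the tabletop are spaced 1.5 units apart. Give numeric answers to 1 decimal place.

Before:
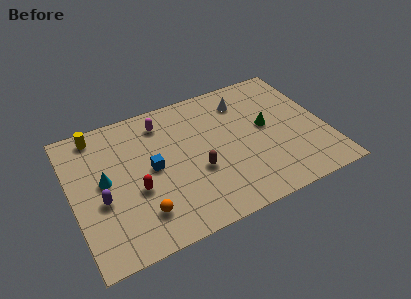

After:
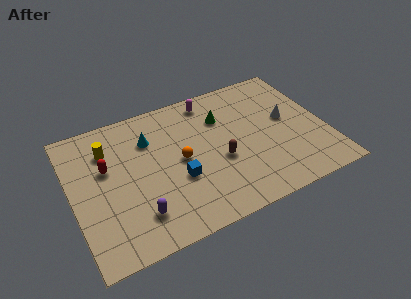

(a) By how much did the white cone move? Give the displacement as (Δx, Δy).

(2.2, -2.2)

The white cone started near (9.9, 7.4) and ended near (12.1, 5.2).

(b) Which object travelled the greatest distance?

the orange sphere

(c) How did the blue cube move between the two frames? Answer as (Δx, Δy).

(1.3, -1.3)

The blue cube was at about (4.4, 4.8) and moved to about (5.7, 3.5).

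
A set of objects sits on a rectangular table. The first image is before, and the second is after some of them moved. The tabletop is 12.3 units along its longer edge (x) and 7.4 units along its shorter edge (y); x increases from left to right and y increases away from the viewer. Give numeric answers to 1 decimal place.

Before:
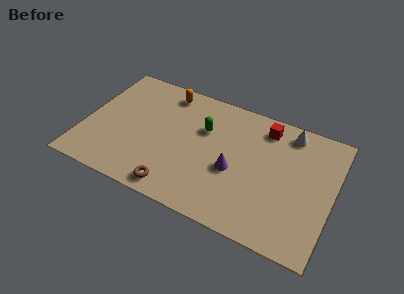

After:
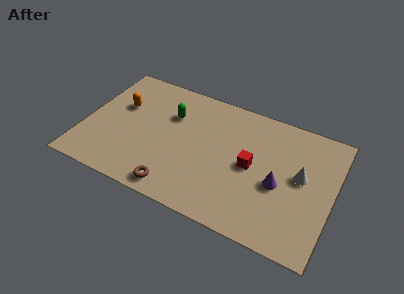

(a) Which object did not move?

the brown torus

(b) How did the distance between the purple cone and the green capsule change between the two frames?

+3.4

The distance was about 2.5 in the first image and 5.9 in the second, so they moved 3.4 units further apart.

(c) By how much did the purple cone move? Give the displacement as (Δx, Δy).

(2.2, 0.1)

The purple cone was at about (7.5, 3.1) and moved to about (9.7, 3.2).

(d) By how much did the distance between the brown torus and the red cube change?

-2.1

They were about 6.5 units apart before and 4.4 after — 2.1 units closer together.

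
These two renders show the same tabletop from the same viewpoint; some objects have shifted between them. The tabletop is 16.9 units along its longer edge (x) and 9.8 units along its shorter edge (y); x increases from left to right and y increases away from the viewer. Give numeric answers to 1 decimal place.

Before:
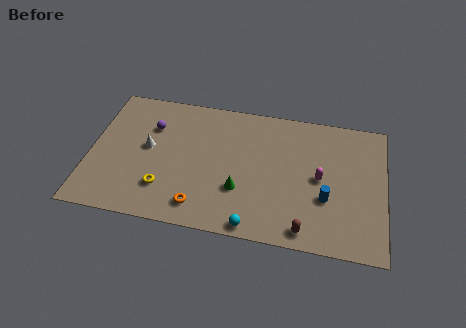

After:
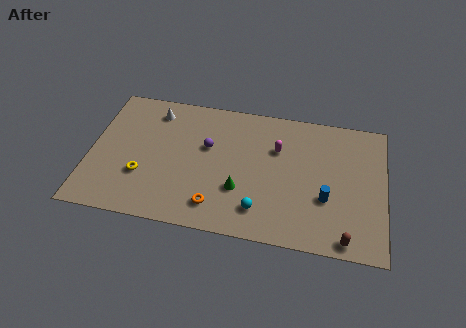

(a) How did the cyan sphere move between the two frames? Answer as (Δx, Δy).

(0.3, 1.2)

The cyan sphere started near (9.6, 0.8) and ended near (9.9, 2.0).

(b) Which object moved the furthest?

the purple sphere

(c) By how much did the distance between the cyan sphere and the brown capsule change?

+2.1

The distance was about 2.9 in the first image and 5.0 in the second, so they moved 2.1 units further apart.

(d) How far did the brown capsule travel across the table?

2.3

The brown capsule was near (12.5, 1.1) before and (14.8, 0.9) after, so it travelled √(2.3² + 0.2²) ≈ 2.3 units.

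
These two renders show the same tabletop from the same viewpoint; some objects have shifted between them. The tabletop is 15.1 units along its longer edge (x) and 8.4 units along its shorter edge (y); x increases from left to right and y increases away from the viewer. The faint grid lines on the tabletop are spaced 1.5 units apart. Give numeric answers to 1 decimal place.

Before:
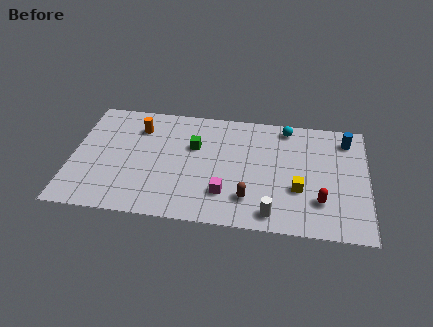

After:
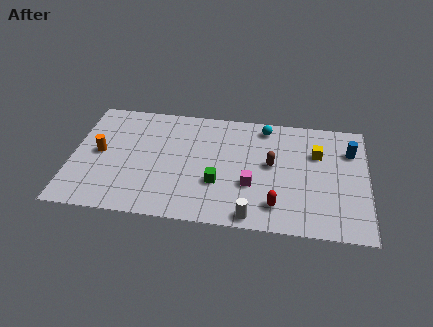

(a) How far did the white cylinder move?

1.0

The white cylinder was near (10.3, 1.1) before and (9.3, 0.8) after, so it travelled √(1.0² + 0.3²) ≈ 1.0 units.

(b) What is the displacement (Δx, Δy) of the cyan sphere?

(-1.1, -0.1)

The cyan sphere was at about (10.9, 7.4) and moved to about (9.8, 7.3).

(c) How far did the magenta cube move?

1.5

From (7.9, 2.2) to (9.2, 3.0), the magenta cube covered √(1.3² + 0.8²) ≈ 1.5 units.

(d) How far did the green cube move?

2.8

From (6.2, 5.4) to (7.5, 2.9), the green cube covered √(1.3² + 2.5²) ≈ 2.8 units.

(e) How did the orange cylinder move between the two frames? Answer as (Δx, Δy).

(-1.9, -2.1)

The orange cylinder was at about (3.3, 6.4) and moved to about (1.4, 4.3).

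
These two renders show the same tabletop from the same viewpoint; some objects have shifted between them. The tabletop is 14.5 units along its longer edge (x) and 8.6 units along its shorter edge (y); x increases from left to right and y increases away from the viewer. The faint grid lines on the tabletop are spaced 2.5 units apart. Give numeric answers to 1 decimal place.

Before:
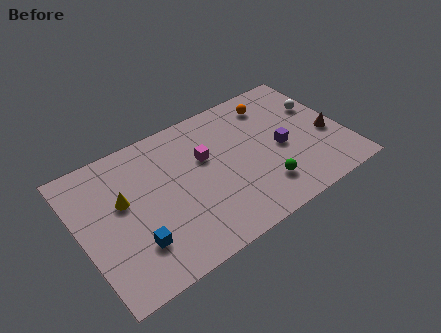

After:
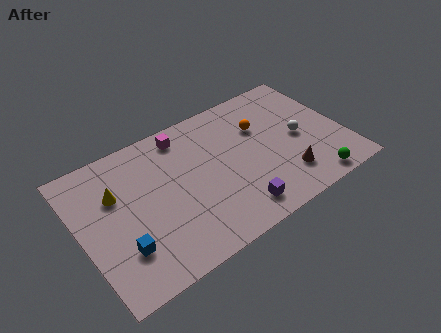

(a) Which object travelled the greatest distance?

the purple cube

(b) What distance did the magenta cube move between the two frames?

2.2

The magenta cube moved from about (7.0, 5.4) to (6.1, 7.4), a distance of √(0.9² + 2.0²) ≈ 2.2.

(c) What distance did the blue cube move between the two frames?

0.7

From (2.6, 2.3) to (1.9, 2.4), the blue cube covered √(0.7² + 0.1²) ≈ 0.7 units.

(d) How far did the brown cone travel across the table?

3.1

The brown cone moved from about (13.6, 3.5) to (10.9, 2.0), a distance of √(2.7² + 1.5²) ≈ 3.1.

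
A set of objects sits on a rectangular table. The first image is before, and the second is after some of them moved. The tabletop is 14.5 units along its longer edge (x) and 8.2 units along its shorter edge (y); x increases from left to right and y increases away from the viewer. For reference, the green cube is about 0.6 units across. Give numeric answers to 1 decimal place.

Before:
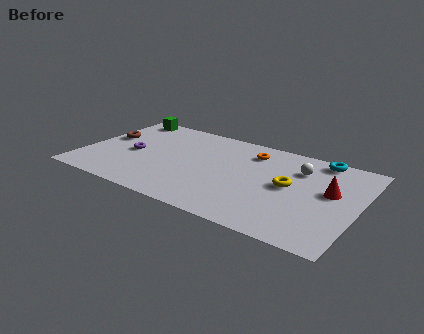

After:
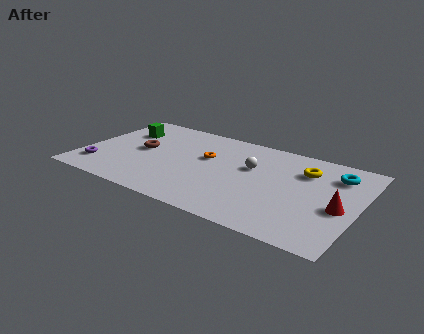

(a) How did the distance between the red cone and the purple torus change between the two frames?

+2.2

Before: roughly 10.4 units apart; after: 12.6. That's 2.2 units further apart.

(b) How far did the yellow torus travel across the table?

1.8

The yellow torus was near (10.9, 4.3) before and (11.5, 6.0) after, so it travelled √(0.6² + 1.7²) ≈ 1.8 units.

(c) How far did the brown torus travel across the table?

2.1

The brown torus was near (1.0, 4.8) before and (3.0, 4.3) after, so it travelled √(2.0² + 0.5²) ≈ 2.1 units.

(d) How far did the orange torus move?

2.7

The orange torus moved from about (8.6, 6.5) to (6.4, 5.0), a distance of √(2.2² + 1.5²) ≈ 2.7.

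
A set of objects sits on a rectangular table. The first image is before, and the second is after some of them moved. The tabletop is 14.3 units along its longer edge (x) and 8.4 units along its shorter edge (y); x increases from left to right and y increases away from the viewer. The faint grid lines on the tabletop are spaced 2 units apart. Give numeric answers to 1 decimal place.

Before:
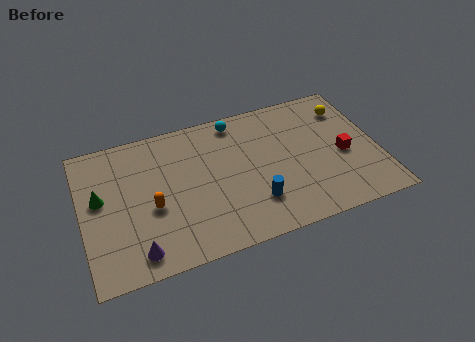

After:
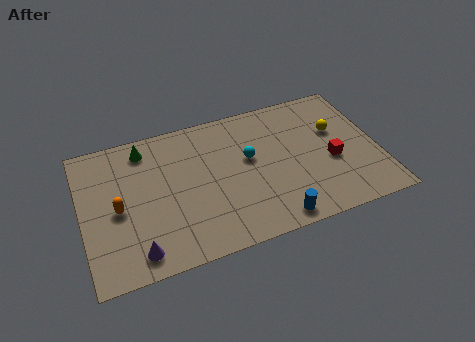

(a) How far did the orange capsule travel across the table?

1.6

The orange capsule was near (3.3, 3.5) before and (1.7, 3.9) after, so it travelled √(1.6² + 0.4²) ≈ 1.6 units.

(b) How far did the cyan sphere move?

2.5

The cyan sphere was near (7.7, 7.4) before and (8.1, 4.9) after, so it travelled √(0.4² + 2.5²) ≈ 2.5 units.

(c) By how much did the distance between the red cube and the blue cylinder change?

-0.7

They were about 4.7 units apart before and 4.0 after — 0.7 units closer together.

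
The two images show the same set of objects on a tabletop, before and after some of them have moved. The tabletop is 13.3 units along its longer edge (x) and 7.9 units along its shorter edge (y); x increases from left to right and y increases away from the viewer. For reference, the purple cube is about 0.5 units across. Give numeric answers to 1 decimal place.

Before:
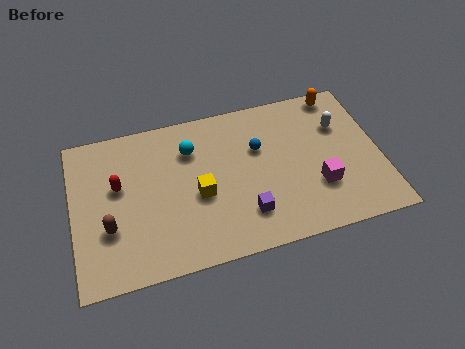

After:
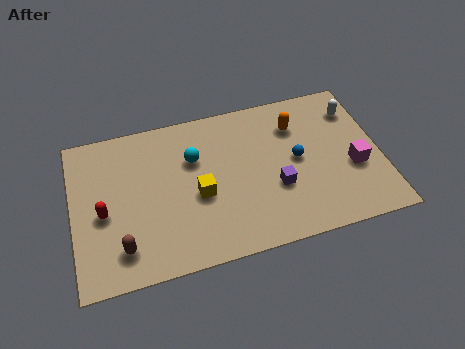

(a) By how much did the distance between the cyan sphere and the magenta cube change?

+0.9

The distance was about 6.2 in the first image and 7.1 in the second, so they moved 0.9 units further apart.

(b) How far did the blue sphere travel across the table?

1.9

The blue sphere was near (8.1, 5.1) before and (9.7, 4.1) after, so it travelled √(1.6² + 1.0²) ≈ 1.9 units.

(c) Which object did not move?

the yellow cube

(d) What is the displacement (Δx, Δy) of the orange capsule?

(-2.0, -1.2)

The orange capsule was at about (11.8, 7.1) and moved to about (9.8, 5.9).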